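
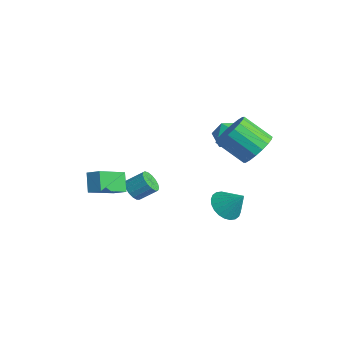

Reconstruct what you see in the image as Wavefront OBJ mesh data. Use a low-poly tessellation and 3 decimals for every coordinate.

v 2.335 2.999 -2.6
v 2.86 3.453 -3.234
v 3.145 3.541 -1.54
v 2.601 3.702 -3.163
v 2.301 3.845 -3.007
v 2.007 3.859 -2.789
v 1.762 3.742 -2.542
v 1.605 3.511 -2.304
v 1.559 3.203 -2.111
v 1.631 2.864 -1.992
v 1.81 2.545 -1.966
v 2.069 2.295 -2.036
v 2.369 2.152 -2.192
v 2.663 2.139 -2.41
v 2.908 2.256 -2.657
v 3.065 2.486 -2.896
v 3.111 2.794 -3.089
v 3.039 3.134 -3.207
v -2.659 0.395 -3.702
v -2.185 0.551 -4.193
v -1.728 1.381 -3.489
v -2.201 1.225 -2.998
v -2.443 0.753 -4.264
v -1.986 1.582 -3.56
v -2.75 0.873 -4.205
v -2.293 1.702 -3.501
v -3.037 0.884 -4.032
v -2.579 1.713 -3.328
v -3.236 0.782 -3.783
v -2.779 1.612 -3.079
v -3.304 0.592 -3.515
v -2.846 1.422 -2.811
v -3.223 0.357 -3.29
v -2.766 1.186 -2.586
v -3.014 0.131 -3.16
v -2.556 0.96 -2.456
v -2.723 -0.035 -3.154
v -2.265 0.794 -2.45
v -2.417 -0.102 -3.273
v -1.96 0.727 -2.569
v -2.166 -0.055 -3.491
v -1.709 0.774 -2.787
v -2.029 0.095 -3.757
v -1.572 0.924 -3.053
v -2.036 0.314 -4.01
v -1.578 1.143 -3.306
v -3.09 -0.524 -2.383
v -2.542 -2.232 -1.369
v -2.473 -0.116 -2.029
v -1.925 -1.824 -1.015
v -2.355 -0.836 -3.305
v -1.807 -2.544 -2.291
v -1.738 -0.428 -2.951
v -1.19 -2.136 -1.937
v 1.353 4.148 0.806
v 1.879 3.667 1.38
v 0.241 4.093 1.78
v 0.767 3.612 2.354
v 0.955 4.492 2.189
v 1.642 4.526 1.587
v 0.478 3.234 1.573
v 1.165 3.268 0.971
v 1.338 3.102 1.854
v 1.633 3.88 2.235
v 0.487 3.88 0.925
v 0.782 4.658 1.306
v 3.72 3.929 2.077
v 4.342 3.1 1.993
v 3.242 2.162 3.099
v 2.62 2.991 3.183
v 4.518 3.324 2.358
v 3.418 2.386 3.464
v 4.536 3.668 2.667
v 3.436 2.73 3.773
v 4.392 4.063 2.859
v 3.292 3.126 3.965
v 4.115 4.432 2.897
v 3.015 3.495 4.003
v 3.76 4.702 2.772
v 2.66 3.764 3.878
v 3.397 4.818 2.509
v 2.297 3.88 3.615
v 3.098 4.758 2.161
v 1.998 3.82 3.267
v 2.922 4.534 1.796
v 1.822 3.596 2.902
v 2.904 4.19 1.487
v 1.804 3.252 2.593
v 3.048 3.794 1.295
v 1.948 2.857 2.401
v 3.325 3.425 1.257
v 2.225 2.488 2.363
v 3.68 3.156 1.382
v 2.58 2.218 2.488
v 4.043 3.04 1.645
v 2.943 2.102 2.751
f 2 1 4
f 2 4 3
f 4 1 5
f 4 5 3
f 5 1 6
f 5 6 3
f 6 1 7
f 6 7 3
f 7 1 8
f 7 8 3
f 8 1 9
f 8 9 3
f 9 1 10
f 9 10 3
f 10 1 11
f 10 11 3
f 11 1 12
f 11 12 3
f 12 1 13
f 12 13 3
f 13 1 14
f 13 14 3
f 14 1 15
f 14 15 3
f 15 1 16
f 15 16 3
f 16 1 17
f 16 17 3
f 17 1 18
f 17 18 3
f 18 1 2
f 18 2 3
f 20 19 23
f 20 23 21
f 21 23 24
f 21 24 22
f 23 19 25
f 23 25 24
f 24 25 26
f 24 26 22
f 25 19 27
f 25 27 26
f 26 27 28
f 26 28 22
f 27 19 29
f 27 29 28
f 28 29 30
f 28 30 22
f 29 19 31
f 29 31 30
f 30 31 32
f 30 32 22
f 31 19 33
f 31 33 32
f 32 33 34
f 32 34 22
f 33 19 35
f 33 35 34
f 34 35 36
f 34 36 22
f 35 19 37
f 35 37 36
f 36 37 38
f 36 38 22
f 37 19 39
f 37 39 38
f 38 39 40
f 38 40 22
f 39 19 41
f 39 41 40
f 40 41 42
f 40 42 22
f 41 19 43
f 41 43 42
f 42 43 44
f 42 44 22
f 43 19 45
f 43 45 44
f 44 45 46
f 44 46 22
f 45 19 20
f 45 20 46
f 46 20 21
f 46 21 22
f 48 50 47
f 51 48 47
f 47 50 49
f 49 51 47
f 48 54 50
f 52 48 51
f 52 54 48
f 50 54 49
f 53 51 49
f 49 54 53
f 53 52 51
f 54 52 53
f 55 66 60
f 55 60 56
f 55 56 62
f 55 62 65
f 55 65 66
f 56 60 64
f 60 66 59
f 66 65 57
f 65 62 61
f 62 56 63
f 58 64 59
f 58 59 57
f 58 57 61
f 58 61 63
f 58 63 64
f 59 64 60
f 57 59 66
f 61 57 65
f 63 61 62
f 64 63 56
f 68 67 71
f 68 71 69
f 69 71 72
f 69 72 70
f 71 67 73
f 71 73 72
f 72 73 74
f 72 74 70
f 73 67 75
f 73 75 74
f 74 75 76
f 74 76 70
f 75 67 77
f 75 77 76
f 76 77 78
f 76 78 70
f 77 67 79
f 77 79 78
f 78 79 80
f 78 80 70
f 79 67 81
f 79 81 80
f 80 81 82
f 80 82 70
f 81 67 83
f 81 83 82
f 82 83 84
f 82 84 70
f 83 67 85
f 83 85 84
f 84 85 86
f 84 86 70
f 85 67 87
f 85 87 86
f 86 87 88
f 86 88 70
f 87 67 89
f 87 89 88
f 88 89 90
f 88 90 70
f 89 67 91
f 89 91 90
f 90 91 92
f 90 92 70
f 91 67 93
f 91 93 92
f 92 93 94
f 92 94 70
f 93 67 95
f 93 95 94
f 94 95 96
f 94 96 70
f 95 67 68
f 95 68 96
f 96 68 69
f 96 69 70



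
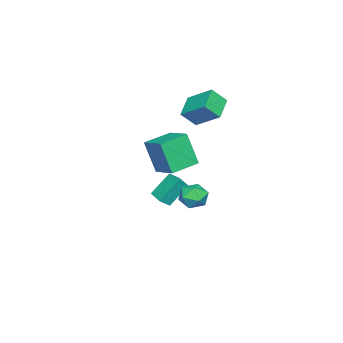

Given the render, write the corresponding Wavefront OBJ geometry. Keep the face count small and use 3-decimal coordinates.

v -2.2 -3.779 -3.188
v -3.015 -3.026 -1.822
v -2.708 -3.394 -3.704
v -3.523 -2.641 -2.338
v -1.477 -2.899 -3.242
v -2.292 -2.146 -1.876
v -1.985 -2.514 -3.758
v -2.8 -1.761 -2.392
v -4.273 -1.555 3.077
v -4.012 -0.002 4.103
v -2.875 -1.353 2.414
v -2.614 0.201 3.441
v -3.746 -2.241 3.979
v -3.485 -0.687 5.006
v -2.348 -2.038 3.317
v -2.087 -0.485 4.343
v 1.408 1.131 -1.21
v 2.063 1.08 -0.589
v 0.837 -0.12 -0.711
v 1.492 -0.171 -0.09
v 0.858 0.47 -0.026
v 1.211 1.244 -0.334
v 1.689 -0.284 -0.966
v 2.042 0.49 -1.274
v 2.237 0.205 -0.438
v 1.723 0.671 0.143
v 1.177 0.289 -1.443
v 0.663 0.755 -0.862
v 2.452 0.279 2.368
v 2.365 -0.429 4.29
v 3.207 1.559 2.874
v 3.12 0.851 4.796
v 3.94 -0.511 2.144
v 3.853 -1.219 4.066
v 4.695 0.769 2.65
v 4.608 0.061 4.572
f 2 4 1
f 5 2 1
f 1 4 3
f 3 5 1
f 2 8 4
f 6 2 5
f 6 8 2
f 4 8 3
f 7 5 3
f 3 8 7
f 7 6 5
f 8 6 7
f 10 12 9
f 13 10 9
f 9 12 11
f 11 13 9
f 10 16 12
f 14 10 13
f 14 16 10
f 12 16 11
f 15 13 11
f 11 16 15
f 15 14 13
f 16 14 15
f 17 28 22
f 17 22 18
f 17 18 24
f 17 24 27
f 17 27 28
f 18 22 26
f 22 28 21
f 28 27 19
f 27 24 23
f 24 18 25
f 20 26 21
f 20 21 19
f 20 19 23
f 20 23 25
f 20 25 26
f 21 26 22
f 19 21 28
f 23 19 27
f 25 23 24
f 26 25 18
f 30 32 29
f 33 30 29
f 29 32 31
f 31 33 29
f 30 36 32
f 34 30 33
f 34 36 30
f 32 36 31
f 35 33 31
f 31 36 35
f 35 34 33
f 36 34 35



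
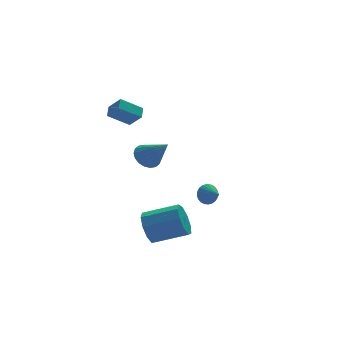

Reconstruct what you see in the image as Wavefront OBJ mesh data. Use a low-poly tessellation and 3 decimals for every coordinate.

v -1.486 3.664 3.474
v -1.175 4.31 3.851
v -0.241 3.546 2.647
v 0.071 4.192 3.024
v -1.031 2.988 4.256
v -0.719 3.634 4.633
v 0.215 2.87 3.429
v 0.526 3.516 3.806
v 3.495 1.434 -2.394
v 3.947 1.354 -2.935
v 3.765 0.466 -2.026
v 4.111 1.472 -2.745
v 4.18 1.584 -2.502
v 4.145 1.674 -2.242
v 4.012 1.726 -2.005
v 3.799 1.735 -1.828
v 3.54 1.697 -1.736
v 3.274 1.619 -1.745
v 3.042 1.513 -1.853
v 2.879 1.395 -2.043
v 2.809 1.283 -2.286
v 2.844 1.194 -2.546
v 2.978 1.141 -2.783
v 3.19 1.133 -2.961
v 3.449 1.171 -3.052
v 3.715 1.248 -3.043
v -1.546 -2.828 -2.071
v -1.022 -2.365 -2.841
v 0.69 -3.17 -2.16
v 0.166 -3.632 -1.389
v -1.047 -1.938 -2.273
v 0.664 -2.742 -1.592
v -1.305 -1.927 -1.61
v 0.406 -2.731 -0.929
v -1.676 -2.337 -1.163
v 0.035 -3.142 -0.482
v -1.986 -2.977 -1.141
v -0.275 -3.782 -0.459
v -2.09 -3.547 -1.553
v -0.379 -4.352 -0.872
v -1.939 -3.781 -2.208
v -0.228 -4.585 -1.527
v -1.604 -3.568 -2.799
v 0.107 -4.373 -2.117
v -1.242 -3.009 -3.049
v 0.47 -3.814 -2.367
v -0.433 0.261 1.653
v 0.358 0.555 1.548
v 0.233 -1.061 2.967
v 0.225 0.769 1.831
v -0.038 0.883 2.078
v -0.379 0.873 2.241
v -0.731 0.742 2.287
v -1.024 0.516 2.208
v -1.199 0.239 2.019
v -1.223 -0.033 1.757
v -1.091 -0.246 1.475
v -0.827 -0.36 1.228
v -0.486 -0.35 1.065
v -0.134 -0.219 1.018
v 0.158 0.007 1.097
v 0.334 0.283 1.287
f 2 4 1
f 5 2 1
f 1 4 3
f 3 5 1
f 2 8 4
f 6 2 5
f 6 8 2
f 4 8 3
f 7 5 3
f 3 8 7
f 7 6 5
f 8 6 7
f 10 9 12
f 10 12 11
f 12 9 13
f 12 13 11
f 13 9 14
f 13 14 11
f 14 9 15
f 14 15 11
f 15 9 16
f 15 16 11
f 16 9 17
f 16 17 11
f 17 9 18
f 17 18 11
f 18 9 19
f 18 19 11
f 19 9 20
f 19 20 11
f 20 9 21
f 20 21 11
f 21 9 22
f 21 22 11
f 22 9 23
f 22 23 11
f 23 9 24
f 23 24 11
f 24 9 25
f 24 25 11
f 25 9 26
f 25 26 11
f 26 9 10
f 26 10 11
f 28 27 31
f 28 31 29
f 29 31 32
f 29 32 30
f 31 27 33
f 31 33 32
f 32 33 34
f 32 34 30
f 33 27 35
f 33 35 34
f 34 35 36
f 34 36 30
f 35 27 37
f 35 37 36
f 36 37 38
f 36 38 30
f 37 27 39
f 37 39 38
f 38 39 40
f 38 40 30
f 39 27 41
f 39 41 40
f 40 41 42
f 40 42 30
f 41 27 43
f 41 43 42
f 42 43 44
f 42 44 30
f 43 27 45
f 43 45 44
f 44 45 46
f 44 46 30
f 45 27 28
f 45 28 46
f 46 28 29
f 46 29 30
f 48 47 50
f 48 50 49
f 50 47 51
f 50 51 49
f 51 47 52
f 51 52 49
f 52 47 53
f 52 53 49
f 53 47 54
f 53 54 49
f 54 47 55
f 54 55 49
f 55 47 56
f 55 56 49
f 56 47 57
f 56 57 49
f 57 47 58
f 57 58 49
f 58 47 59
f 58 59 49
f 59 47 60
f 59 60 49
f 60 47 61
f 60 61 49
f 61 47 62
f 61 62 49
f 62 47 48
f 62 48 49



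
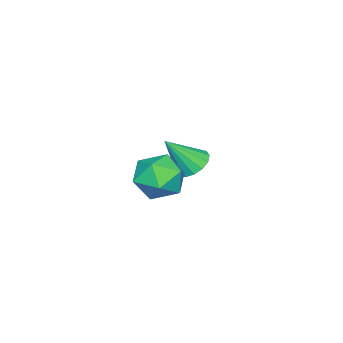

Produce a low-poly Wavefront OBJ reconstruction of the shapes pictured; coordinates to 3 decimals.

v 2.2 1.023 0.088
v 3.091 0.632 0.733
v 1.169 -0.472 0.607
v 2.06 -0.863 1.252
v 1.486 0.101 1.574
v 2.123 1.025 1.253
v 2.137 -0.865 0.087
v 2.774 0.059 -0.234
v 3.052 -0.534 0.732
v 2.65 0.062 1.651
v 1.61 0.098 -0.311
v 1.208 0.694 0.608
v -2.735 -0.993 -1.56
v -1.97 -0.917 -1.923
v -1.925 -1.867 -0.04
v -2.02 -0.551 -1.686
v -2.262 -0.302 -1.414
v -2.63 -0.239 -1.182
v -3.026 -0.378 -1.051
v -3.344 -0.682 -1.056
v -3.499 -1.069 -1.196
v -3.449 -1.436 -1.434
v -3.208 -1.685 -1.705
v -2.839 -1.748 -1.937
v -2.443 -1.609 -2.068
v -2.125 -1.305 -2.063
f 1 12 6
f 1 6 2
f 1 2 8
f 1 8 11
f 1 11 12
f 2 6 10
f 6 12 5
f 12 11 3
f 11 8 7
f 8 2 9
f 4 10 5
f 4 5 3
f 4 3 7
f 4 7 9
f 4 9 10
f 5 10 6
f 3 5 12
f 7 3 11
f 9 7 8
f 10 9 2
f 14 13 16
f 14 16 15
f 16 13 17
f 16 17 15
f 17 13 18
f 17 18 15
f 18 13 19
f 18 19 15
f 19 13 20
f 19 20 15
f 20 13 21
f 20 21 15
f 21 13 22
f 21 22 15
f 22 13 23
f 22 23 15
f 23 13 24
f 23 24 15
f 24 13 25
f 24 25 15
f 25 13 26
f 25 26 15
f 26 13 14
f 26 14 15



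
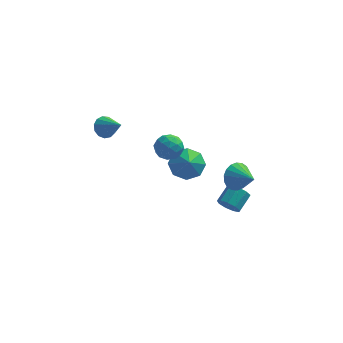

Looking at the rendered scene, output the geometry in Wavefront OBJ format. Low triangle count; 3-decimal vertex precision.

v 2.856 -3.265 -1.653
v 3.47 -3.556 -1.691
v 3.917 -2.686 -1.124
v 3.304 -2.395 -1.087
v 3.402 -3.281 -2.059
v 3.849 -2.411 -1.493
v 3.078 -2.998 -2.238
v 3.525 -2.128 -1.672
v 2.651 -2.84 -2.143
v 3.098 -1.971 -1.577
v 2.32 -2.881 -1.819
v 2.767 -2.011 -1.253
v 2.24 -3.102 -1.417
v 2.687 -2.232 -0.851
v 2.448 -3.398 -1.126
v 2.895 -2.529 -0.56
v 2.848 -3.633 -1.081
v 3.295 -2.763 -0.515
v 3.251 -3.695 -1.304
v 3.698 -2.825 -0.738
v -0.053 3.197 -3.694
v 0.632 3.865 -3.238
v 0.173 2.483 -2.986
v -0.116 3.931 -2.932
v -0.828 3.567 -3.072
v -1.085 2.986 -3.576
v -0.738 2.528 -4.149
v 0.01 2.462 -4.455
v 0.721 2.827 -4.315
v 0.979 3.408 -3.811
v 3.248 -3.281 0.774
v 3.778 -3.085 0.112
v 4.192 -4.099 1.286
v 3.867 -2.816 0.376
v 3.834 -2.64 0.719
v 3.684 -2.59 1.073
v 3.448 -2.678 1.368
v 3.173 -2.885 1.544
v 2.912 -3.17 1.568
v 2.718 -3.477 1.435
v 2.629 -3.746 1.171
v 2.663 -3.922 0.828
v 2.812 -3.972 0.474
v 3.048 -3.884 0.18
v 3.323 -3.677 0.003
v 3.584 -3.392 -0.021
v -0.639 0.257 0.572
v -0.115 -0.129 1.122
v -1.025 -0.971 0.078
v -0.501 -1.357 0.628
v -1.197 -0.956 0.912
v -0.959 -0.198 1.217
v -0.181 -0.902 -0.017
v 0.057 -0.144 0.288
v 0.168 -0.845 0.758
v -0.46 -0.879 1.332
v -0.68 -0.221 -0.132
v -1.308 -0.255 0.442
v -0.343 0.171 0.89
v -0.797 -1.271 0.31
v -1.206 -1.036 0.477
v -0.898 -1.263 0.8
v -0.839 0.131 0.946
v -0.531 -0.096 1.269
v -1.167 -0.582 1.146
v -0.609 -1.004 -0.069
v -0.301 -1.231 0.254
v -0.242 0.163 0.4
v 0.066 -0.064 0.723
v 0.027 -0.518 0.054
v 0.131 -0.476 0.999
v -0.096 -1.198 0.709
v 0.092 -0.931 0.33
v 0.232 -0.485 0.509
v -0.238 -0.496 1.337
v -0.465 -1.217 1.047
v -0.874 -0.982 1.214
v -0.734 -0.536 1.393
v -0.072 -0.917 1.123
v -0.675 0.117 0.153
v -0.902 -0.604 -0.137
v -0.406 -0.564 -0.193
v -0.266 -0.118 -0.014
v -1.044 0.098 0.491
v -1.271 -0.624 0.201
v -1.372 -0.615 0.691
v -1.232 -0.169 0.87
v -1.068 -0.183 0.077
v -4.148 0.734 0.893
v -3.816 0.503 0.298
v -3.152 -0.034 1.747
v -3.636 0.851 0.401
v -3.619 1.162 0.661
v -3.769 1.338 0.994
v -4.04 1.321 1.295
v -4.346 1.118 1.469
v -4.588 0.793 1.46
v -4.691 0.449 1.271
v -4.622 0.196 0.962
v -4.402 0.113 0.631
v -4.102 0.227 0.383
f 2 1 5
f 2 5 3
f 3 5 6
f 3 6 4
f 5 1 7
f 5 7 6
f 6 7 8
f 6 8 4
f 7 1 9
f 7 9 8
f 8 9 10
f 8 10 4
f 9 1 11
f 9 11 10
f 10 11 12
f 10 12 4
f 11 1 13
f 11 13 12
f 12 13 14
f 12 14 4
f 13 1 15
f 13 15 14
f 14 15 16
f 14 16 4
f 15 1 17
f 15 17 16
f 16 17 18
f 16 18 4
f 17 1 19
f 17 19 18
f 18 19 20
f 18 20 4
f 19 1 2
f 19 2 20
f 20 2 3
f 20 3 4
f 22 21 24
f 22 24 23
f 24 21 25
f 24 25 23
f 25 21 26
f 25 26 23
f 26 21 27
f 26 27 23
f 27 21 28
f 27 28 23
f 28 21 29
f 28 29 23
f 29 21 30
f 29 30 23
f 30 21 22
f 30 22 23
f 32 31 34
f 32 34 33
f 34 31 35
f 34 35 33
f 35 31 36
f 35 36 33
f 36 31 37
f 36 37 33
f 37 31 38
f 37 38 33
f 38 31 39
f 38 39 33
f 39 31 40
f 39 40 33
f 40 31 41
f 40 41 33
f 41 31 42
f 41 42 33
f 42 31 43
f 42 43 33
f 43 31 44
f 43 44 33
f 44 31 45
f 44 45 33
f 45 31 46
f 45 46 33
f 46 31 32
f 46 32 33
f 47 84 63
f 84 58 87
f 63 87 52
f 84 87 63
f 47 63 59
f 63 52 64
f 59 64 48
f 63 64 59
f 47 59 68
f 59 48 69
f 68 69 54
f 59 69 68
f 47 68 80
f 68 54 83
f 80 83 57
f 68 83 80
f 47 80 84
f 80 57 88
f 84 88 58
f 80 88 84
f 48 64 75
f 64 52 78
f 75 78 56
f 64 78 75
f 52 87 65
f 87 58 86
f 65 86 51
f 87 86 65
f 58 88 85
f 88 57 81
f 85 81 49
f 88 81 85
f 57 83 82
f 83 54 70
f 82 70 53
f 83 70 82
f 54 69 74
f 69 48 71
f 74 71 55
f 69 71 74
f 50 76 62
f 76 56 77
f 62 77 51
f 76 77 62
f 50 62 60
f 62 51 61
f 60 61 49
f 62 61 60
f 50 60 67
f 60 49 66
f 67 66 53
f 60 66 67
f 50 67 72
f 67 53 73
f 72 73 55
f 67 73 72
f 50 72 76
f 72 55 79
f 76 79 56
f 72 79 76
f 51 77 65
f 77 56 78
f 65 78 52
f 77 78 65
f 49 61 85
f 61 51 86
f 85 86 58
f 61 86 85
f 53 66 82
f 66 49 81
f 82 81 57
f 66 81 82
f 55 73 74
f 73 53 70
f 74 70 54
f 73 70 74
f 56 79 75
f 79 55 71
f 75 71 48
f 79 71 75
f 90 89 92
f 90 92 91
f 92 89 93
f 92 93 91
f 93 89 94
f 93 94 91
f 94 89 95
f 94 95 91
f 95 89 96
f 95 96 91
f 96 89 97
f 96 97 91
f 97 89 98
f 97 98 91
f 98 89 99
f 98 99 91
f 99 89 100
f 99 100 91
f 100 89 101
f 100 101 91
f 101 89 90
f 101 90 91



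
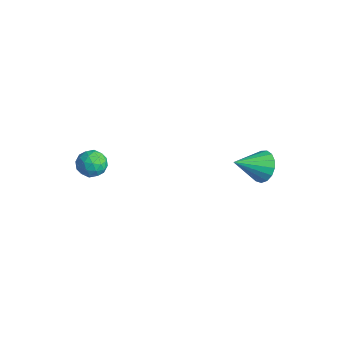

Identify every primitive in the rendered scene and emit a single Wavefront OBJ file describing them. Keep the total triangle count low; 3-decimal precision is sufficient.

v -3.499 -1.167 -3.892
v -3.231 -0.997 -3.347
v -3.489 -2.143 -3.593
v -3.221 -1.973 -3.048
v -3.819 -1.813 -3.169
v -3.825 -1.21 -3.354
v -2.895 -1.93 -3.586
v -2.901 -1.327 -3.771
v -2.858 -1.469 -3.158
v -3.429 -1.396 -2.9
v -3.291 -1.744 -4.04
v -3.862 -1.671 -3.782
v -3.366 -0.996 -3.646
v -3.354 -2.144 -3.294
v -3.705 -2.05 -3.366
v -3.548 -1.95 -3.045
v -3.715 -1.121 -3.65
v -3.558 -1.021 -3.329
v -3.903 -1.501 -3.225
v -3.162 -2.119 -3.611
v -3.005 -2.019 -3.29
v -3.172 -1.19 -3.895
v -3.015 -1.09 -3.574
v -2.817 -1.639 -3.715
v -2.989 -1.174 -3.214
v -2.983 -1.748 -3.038
v -2.791 -1.722 -3.355
v -2.795 -1.368 -3.463
v -3.325 -1.131 -3.062
v -3.319 -1.705 -2.887
v -3.67 -1.611 -2.958
v -3.674 -1.256 -3.066
v -3.105 -1.408 -2.951
v -3.401 -1.435 -4.053
v -3.395 -2.009 -3.878
v -3.046 -1.884 -3.874
v -3.05 -1.529 -3.982
v -3.737 -1.392 -3.902
v -3.731 -1.966 -3.726
v -3.925 -1.772 -3.477
v -3.929 -1.418 -3.585
v -3.615 -1.732 -3.989
v 0.187 3.646 -3.628
v 0.788 3.741 -3.262
v -0.067 2.494 -2.912
v 0.554 3.906 -3.079
v 0.236 4.012 -3.022
v -0.093 4.034 -3.104
v -0.358 3.967 -3.306
v -0.498 3.826 -3.581
v -0.481 3.644 -3.868
v -0.311 3.463 -4.1
v -0.027 3.323 -4.223
v 0.306 3.258 -4.21
v 0.612 3.281 -4.064
v 0.821 3.388 -3.818
v 0.884 3.554 -3.529
f 1 38 17
f 38 12 41
f 17 41 6
f 38 41 17
f 1 17 13
f 17 6 18
f 13 18 2
f 17 18 13
f 1 13 22
f 13 2 23
f 22 23 8
f 13 23 22
f 1 22 34
f 22 8 37
f 34 37 11
f 22 37 34
f 1 34 38
f 34 11 42
f 38 42 12
f 34 42 38
f 2 18 29
f 18 6 32
f 29 32 10
f 18 32 29
f 6 41 19
f 41 12 40
f 19 40 5
f 41 40 19
f 12 42 39
f 42 11 35
f 39 35 3
f 42 35 39
f 11 37 36
f 37 8 24
f 36 24 7
f 37 24 36
f 8 23 28
f 23 2 25
f 28 25 9
f 23 25 28
f 4 30 16
f 30 10 31
f 16 31 5
f 30 31 16
f 4 16 14
f 16 5 15
f 14 15 3
f 16 15 14
f 4 14 21
f 14 3 20
f 21 20 7
f 14 20 21
f 4 21 26
f 21 7 27
f 26 27 9
f 21 27 26
f 4 26 30
f 26 9 33
f 30 33 10
f 26 33 30
f 5 31 19
f 31 10 32
f 19 32 6
f 31 32 19
f 3 15 39
f 15 5 40
f 39 40 12
f 15 40 39
f 7 20 36
f 20 3 35
f 36 35 11
f 20 35 36
f 9 27 28
f 27 7 24
f 28 24 8
f 27 24 28
f 10 33 29
f 33 9 25
f 29 25 2
f 33 25 29
f 44 43 46
f 44 46 45
f 46 43 47
f 46 47 45
f 47 43 48
f 47 48 45
f 48 43 49
f 48 49 45
f 49 43 50
f 49 50 45
f 50 43 51
f 50 51 45
f 51 43 52
f 51 52 45
f 52 43 53
f 52 53 45
f 53 43 54
f 53 54 45
f 54 43 55
f 54 55 45
f 55 43 56
f 55 56 45
f 56 43 57
f 56 57 45
f 57 43 44
f 57 44 45



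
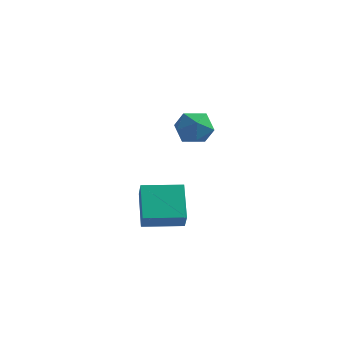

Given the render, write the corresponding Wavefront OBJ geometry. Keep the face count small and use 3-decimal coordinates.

v -3.862 2.754 -4.242
v -4.608 3.937 -3.109
v -2.436 3.697 -4.288
v -3.182 4.88 -3.154
v -3.498 2.24 -3.466
v -4.244 3.423 -2.332
v -2.072 3.183 -3.511
v -2.818 4.366 -2.378
v -1.378 3.825 1.371
v -0.882 3.116 1.479
v -2.538 3.024 1.441
v -2.042 2.315 1.549
v -2.09 2.915 2.181
v -1.373 3.41 2.138
v -2.047 2.73 0.782
v -1.33 3.225 0.739
v -1.295 2.439 1.116
v -1.322 2.553 1.98
v -2.098 3.587 0.94
v -2.125 3.701 1.804
f 2 4 1
f 5 2 1
f 1 4 3
f 3 5 1
f 2 8 4
f 6 2 5
f 6 8 2
f 4 8 3
f 7 5 3
f 3 8 7
f 7 6 5
f 8 6 7
f 9 20 14
f 9 14 10
f 9 10 16
f 9 16 19
f 9 19 20
f 10 14 18
f 14 20 13
f 20 19 11
f 19 16 15
f 16 10 17
f 12 18 13
f 12 13 11
f 12 11 15
f 12 15 17
f 12 17 18
f 13 18 14
f 11 13 20
f 15 11 19
f 17 15 16
f 18 17 10



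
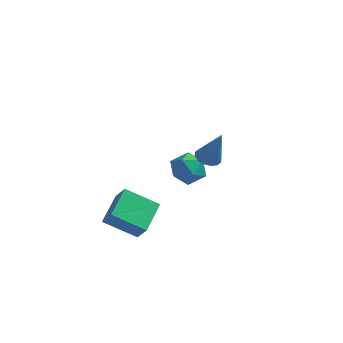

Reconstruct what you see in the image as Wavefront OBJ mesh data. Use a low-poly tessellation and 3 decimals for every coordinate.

v -2.781 -2.988 -4.217
v -4.524 -3.377 -3.211
v -2.744 -1.192 -3.459
v -4.487 -1.58 -2.453
v -2.113 -3.42 -3.227
v -3.856 -3.808 -2.221
v -2.076 -1.623 -2.469
v -3.819 -2.012 -1.463
v 0.803 -2.629 2.372
v 1.453 -2.581 2.116
v 1.537 -2.751 4.208
v 1.351 -2.239 2.179
v 1.103 -2.001 2.294
v 0.774 -1.932 2.43
v 0.454 -2.049 2.551
v 0.226 -2.322 2.623
v 0.154 -2.677 2.629
v 0.255 -3.019 2.566
v 0.503 -3.257 2.451
v 0.832 -3.326 2.315
v 1.153 -3.208 2.194
v 1.38 -2.936 2.121
v -1.784 1.817 -0.649
v -0.827 1.295 -0.73
v -2.313 1.085 -2.17
v -1.356 0.563 -2.251
v -2.07 0.278 -1.474
v -1.743 0.731 -0.533
v -1.397 1.649 -2.367
v -1.07 2.102 -1.426
v -0.588 1.191 -1.791
v -1.004 0.343 -1.239
v -2.136 2.037 -1.661
v -2.552 1.189 -1.109
f 2 4 1
f 5 2 1
f 1 4 3
f 3 5 1
f 2 8 4
f 6 2 5
f 6 8 2
f 4 8 3
f 7 5 3
f 3 8 7
f 7 6 5
f 8 6 7
f 10 9 12
f 10 12 11
f 12 9 13
f 12 13 11
f 13 9 14
f 13 14 11
f 14 9 15
f 14 15 11
f 15 9 16
f 15 16 11
f 16 9 17
f 16 17 11
f 17 9 18
f 17 18 11
f 18 9 19
f 18 19 11
f 19 9 20
f 19 20 11
f 20 9 21
f 20 21 11
f 21 9 22
f 21 22 11
f 22 9 10
f 22 10 11
f 23 34 28
f 23 28 24
f 23 24 30
f 23 30 33
f 23 33 34
f 24 28 32
f 28 34 27
f 34 33 25
f 33 30 29
f 30 24 31
f 26 32 27
f 26 27 25
f 26 25 29
f 26 29 31
f 26 31 32
f 27 32 28
f 25 27 34
f 29 25 33
f 31 29 30
f 32 31 24



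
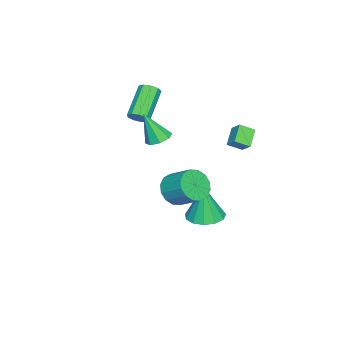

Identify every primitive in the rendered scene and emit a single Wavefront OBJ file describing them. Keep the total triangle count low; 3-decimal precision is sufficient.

v -1.386 -1.161 -0.006
v -0.736 -0.799 0.089
v -1.214 -1.919 1.706
v -1.186 -0.493 0.27
v -1.754 -0.578 0.289
v -2.106 -1.005 0.136
v -2.036 -1.523 -0.101
v -1.585 -1.829 -0.282
v -1.018 -1.744 -0.301
v -0.666 -1.317 -0.147
v -0.505 1.772 -4.514
v 0.482 2.098 -4.533
v -0.435 1.688 -2.366
v 0.15 2.579 -4.504
v -0.391 2.805 -4.477
v -0.967 2.702 -4.462
v -1.397 2.304 -4.464
v -1.544 1.737 -4.481
v -1.361 1.181 -4.508
v -0.906 0.812 -4.538
v -0.324 0.748 -4.559
v 0.201 1.009 -4.566
v 0.501 1.512 -4.557
v -2.324 -2.711 0.638
v -1.977 -2.491 1.103
v -3.65 -2.57 2.387
v -3.996 -2.789 1.922
v -2.155 -2.17 0.891
v -3.828 -2.249 2.174
v -2.412 -2.102 0.56
v -4.085 -2.181 1.844
v -2.627 -2.319 0.266
v -4.3 -2.397 1.55
v -2.701 -2.719 0.146
v -4.374 -2.797 1.43
v -2.597 -3.115 0.257
v -4.27 -3.194 1.54
v -2.366 -3.322 0.545
v -4.039 -3.401 1.829
v -2.115 -3.243 0.878
v -3.788 -3.322 2.161
v -1.961 -2.915 1.098
v -3.634 -2.993 2.382
v -0.766 2.777 0.792
v -1.678 2.674 1.469
v -1.156 3.457 0.371
v -2.067 3.354 1.048
v -0.413 3.326 1.352
v -1.324 3.223 2.029
v -0.802 4.006 0.931
v -1.714 3.903 1.608
v 2.735 1.501 -0.726
v 3.476 1.68 -1.31
v 3.826 2.878 -0.497
v 3.085 2.699 0.086
v 3.093 1.926 -1.509
v 3.443 3.125 -0.696
v 2.615 2.059 -1.498
v 2.965 3.258 -0.685
v 2.168 2.042 -1.281
v 2.518 3.241 -0.468
v 1.873 1.88 -0.915
v 2.223 3.079 -0.102
v 1.81 1.616 -0.498
v 2.16 2.815 0.314
v 1.994 1.322 -0.143
v 2.344 2.52 0.67
v 2.377 1.075 0.056
v 2.727 2.274 0.869
v 2.855 0.942 0.045
v 3.205 2.141 0.858
v 3.302 0.959 -0.172
v 3.652 2.158 0.641
v 3.597 1.121 -0.538
v 3.947 2.32 0.275
v 3.66 1.385 -0.954
v 4.01 2.584 -0.142
f 2 1 4
f 2 4 3
f 4 1 5
f 4 5 3
f 5 1 6
f 5 6 3
f 6 1 7
f 6 7 3
f 7 1 8
f 7 8 3
f 8 1 9
f 8 9 3
f 9 1 10
f 9 10 3
f 10 1 2
f 10 2 3
f 12 11 14
f 12 14 13
f 14 11 15
f 14 15 13
f 15 11 16
f 15 16 13
f 16 11 17
f 16 17 13
f 17 11 18
f 17 18 13
f 18 11 19
f 18 19 13
f 19 11 20
f 19 20 13
f 20 11 21
f 20 21 13
f 21 11 22
f 21 22 13
f 22 11 23
f 22 23 13
f 23 11 12
f 23 12 13
f 25 24 28
f 25 28 26
f 26 28 29
f 26 29 27
f 28 24 30
f 28 30 29
f 29 30 31
f 29 31 27
f 30 24 32
f 30 32 31
f 31 32 33
f 31 33 27
f 32 24 34
f 32 34 33
f 33 34 35
f 33 35 27
f 34 24 36
f 34 36 35
f 35 36 37
f 35 37 27
f 36 24 38
f 36 38 37
f 37 38 39
f 37 39 27
f 38 24 40
f 38 40 39
f 39 40 41
f 39 41 27
f 40 24 42
f 40 42 41
f 41 42 43
f 41 43 27
f 42 24 25
f 42 25 43
f 43 25 26
f 43 26 27
f 45 47 44
f 48 45 44
f 44 47 46
f 46 48 44
f 45 51 47
f 49 45 48
f 49 51 45
f 47 51 46
f 50 48 46
f 46 51 50
f 50 49 48
f 51 49 50
f 53 52 56
f 53 56 54
f 54 56 57
f 54 57 55
f 56 52 58
f 56 58 57
f 57 58 59
f 57 59 55
f 58 52 60
f 58 60 59
f 59 60 61
f 59 61 55
f 60 52 62
f 60 62 61
f 61 62 63
f 61 63 55
f 62 52 64
f 62 64 63
f 63 64 65
f 63 65 55
f 64 52 66
f 64 66 65
f 65 66 67
f 65 67 55
f 66 52 68
f 66 68 67
f 67 68 69
f 67 69 55
f 68 52 70
f 68 70 69
f 69 70 71
f 69 71 55
f 70 52 72
f 70 72 71
f 71 72 73
f 71 73 55
f 72 52 74
f 72 74 73
f 73 74 75
f 73 75 55
f 74 52 76
f 74 76 75
f 75 76 77
f 75 77 55
f 76 52 53
f 76 53 77
f 77 53 54
f 77 54 55



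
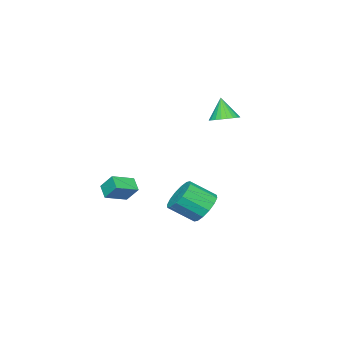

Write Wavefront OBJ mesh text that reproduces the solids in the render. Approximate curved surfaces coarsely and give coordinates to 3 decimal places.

v -1.445 -1.019 -3.116
v -0.821 -1.313 -3.973
v 0.049 -2.474 -2.941
v -0.575 -2.181 -2.084
v -0.54 -0.884 -3.726
v 0.33 -2.045 -2.695
v -0.501 -0.491 -3.316
v 0.368 -1.652 -2.284
v -0.716 -0.239 -2.852
v 0.154 -1.4 -1.821
v -1.125 -0.197 -2.459
v -0.256 -1.358 -1.428
v -1.621 -0.375 -2.242
v -0.751 -1.536 -1.21
v -2.069 -0.726 -2.259
v -1.199 -1.887 -1.227
v -2.35 -1.155 -2.505
v -1.48 -2.316 -1.474
v -2.388 -1.548 -2.916
v -1.519 -2.709 -1.884
v -2.174 -1.8 -3.379
v -1.304 -2.961 -2.348
v -1.764 -1.842 -3.772
v -0.895 -3.003 -2.741
v -1.269 -1.664 -3.99
v -0.399 -2.825 -2.958
v 2.999 -2.899 -1.474
v 2.574 -3.535 -0.928
v 2.978 -2.122 -0.585
v 2.553 -2.759 -0.04
v 4.247 -3.361 -1.04
v 3.822 -3.998 -0.495
v 4.226 -2.585 -0.152
v 3.801 -3.221 0.394
v -3.852 -1.517 2.76
v -2.987 -1.504 2.92
v -4.108 -1.963 4.18
v -3.075 -1.184 3.006
v -3.282 -0.914 3.053
v -3.575 -0.735 3.056
v -3.911 -0.676 3.014
v -4.237 -0.745 2.934
v -4.505 -0.931 2.827
v -4.674 -1.206 2.71
v -4.717 -1.529 2.6
v -4.629 -1.849 2.515
v -4.422 -2.119 2.467
v -4.129 -2.298 2.464
v -3.793 -2.357 2.506
v -3.466 -2.288 2.587
v -3.198 -2.102 2.694
v -3.03 -1.827 2.811
f 2 1 5
f 2 5 3
f 3 5 6
f 3 6 4
f 5 1 7
f 5 7 6
f 6 7 8
f 6 8 4
f 7 1 9
f 7 9 8
f 8 9 10
f 8 10 4
f 9 1 11
f 9 11 10
f 10 11 12
f 10 12 4
f 11 1 13
f 11 13 12
f 12 13 14
f 12 14 4
f 13 1 15
f 13 15 14
f 14 15 16
f 14 16 4
f 15 1 17
f 15 17 16
f 16 17 18
f 16 18 4
f 17 1 19
f 17 19 18
f 18 19 20
f 18 20 4
f 19 1 21
f 19 21 20
f 20 21 22
f 20 22 4
f 21 1 23
f 21 23 22
f 22 23 24
f 22 24 4
f 23 1 25
f 23 25 24
f 24 25 26
f 24 26 4
f 25 1 2
f 25 2 26
f 26 2 3
f 26 3 4
f 28 30 27
f 31 28 27
f 27 30 29
f 29 31 27
f 28 34 30
f 32 28 31
f 32 34 28
f 30 34 29
f 33 31 29
f 29 34 33
f 33 32 31
f 34 32 33
f 36 35 38
f 36 38 37
f 38 35 39
f 38 39 37
f 39 35 40
f 39 40 37
f 40 35 41
f 40 41 37
f 41 35 42
f 41 42 37
f 42 35 43
f 42 43 37
f 43 35 44
f 43 44 37
f 44 35 45
f 44 45 37
f 45 35 46
f 45 46 37
f 46 35 47
f 46 47 37
f 47 35 48
f 47 48 37
f 48 35 49
f 48 49 37
f 49 35 50
f 49 50 37
f 50 35 51
f 50 51 37
f 51 35 52
f 51 52 37
f 52 35 36
f 52 36 37



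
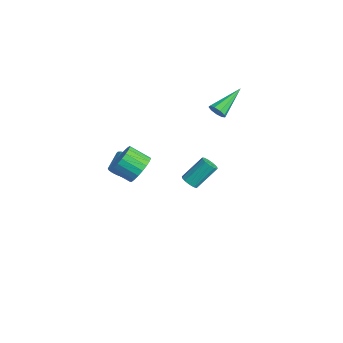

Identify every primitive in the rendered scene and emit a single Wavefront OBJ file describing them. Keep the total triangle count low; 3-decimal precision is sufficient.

v -2.286 1.921 -3.982
v -1.686 1.902 -3.969
v -1.675 3.201 -2.665
v -2.274 3.219 -2.678
v -1.769 2.135 -4.2
v -1.758 3.433 -2.896
v -2.016 2.3 -4.361
v -2.005 3.598 -3.057
v -2.349 2.344 -4.403
v -2.337 3.642 -3.099
v -2.661 2.254 -4.31
v -2.65 3.552 -3.006
v -2.855 2.058 -4.114
v -2.843 3.357 -2.81
v -2.867 1.819 -3.875
v -2.856 3.117 -2.572
v -2.695 1.612 -3.671
v -2.684 2.91 -2.367
v -2.393 1.503 -3.565
v -2.382 2.801 -2.261
v -2.057 1.527 -3.592
v -2.046 2.825 -2.288
v -1.794 1.676 -3.742
v -1.782 2.974 -2.438
v 2.406 -3.125 2.23
v 3.104 -3.779 2.151
v 2.352 -4.669 2.872
v 1.654 -4.015 2.95
v 3.205 -3.591 2.489
v 2.452 -4.481 3.209
v 3.167 -3.322 2.781
v 2.414 -4.212 3.502
v 2.998 -3.019 2.978
v 2.245 -3.909 3.699
v 2.726 -2.735 3.046
v 1.974 -3.624 3.767
v 2.399 -2.518 2.973
v 1.647 -3.407 3.693
v 2.074 -2.405 2.771
v 1.321 -3.295 3.492
v 1.806 -2.418 2.476
v 1.053 -3.308 3.196
v 1.641 -2.553 2.138
v 0.889 -3.442 2.858
v 1.609 -2.786 1.816
v 0.857 -3.676 2.536
v 1.715 -3.079 1.565
v 0.962 -3.968 2.286
v 1.94 -3.379 1.43
v 1.188 -4.269 2.15
v 2.246 -3.635 1.433
v 1.494 -4.525 2.153
v 2.58 -3.804 1.573
v 1.827 -4.693 2.294
v 2.883 -3.855 1.827
v 2.131 -4.744 2.548
v -0.695 2.869 3.102
v -0.225 2.851 3.475
v -1.405 4.671 4.078
v -0.131 3.07 3.141
v -0.3 3.194 2.788
v -0.654 3.166 2.582
v -1.027 2.999 2.619
v -1.244 2.771 2.882
v -1.205 2.588 3.248
v -0.926 2.537 3.545
v -0.54 2.641 3.635
v -1.145 -2.846 -0.755
v -0.667 -2.95 -0.109
v -1.338 -2.119 0.521
v -1.815 -2.014 -0.125
v -0.511 -2.7 -0.272
v -1.181 -1.869 0.358
v -0.464 -2.476 -0.519
v -1.134 -1.645 0.112
v -0.535 -2.315 -0.806
v -1.205 -1.484 -0.176
v -0.711 -2.246 -1.085
v -1.382 -1.415 -0.454
v -0.962 -2.281 -1.306
v -1.633 -1.449 -0.676
v -1.245 -2.413 -1.433
v -1.916 -1.582 -0.802
v -1.511 -2.62 -1.442
v -2.181 -1.789 -0.811
v -1.713 -2.866 -1.332
v -2.383 -2.035 -0.702
v -1.817 -3.109 -1.123
v -2.487 -2.278 -0.493
v -1.805 -3.306 -0.85
v -2.475 -2.475 -0.22
v -1.678 -3.423 -0.561
v -2.349 -2.592 0.07
v -1.46 -3.441 -0.305
v -2.13 -2.61 0.325
v -1.187 -3.356 -0.127
v -1.857 -2.524 0.503
v -0.906 -3.182 -0.058
v -1.577 -2.351 0.572
f 2 1 5
f 2 5 3
f 3 5 6
f 3 6 4
f 5 1 7
f 5 7 6
f 6 7 8
f 6 8 4
f 7 1 9
f 7 9 8
f 8 9 10
f 8 10 4
f 9 1 11
f 9 11 10
f 10 11 12
f 10 12 4
f 11 1 13
f 11 13 12
f 12 13 14
f 12 14 4
f 13 1 15
f 13 15 14
f 14 15 16
f 14 16 4
f 15 1 17
f 15 17 16
f 16 17 18
f 16 18 4
f 17 1 19
f 17 19 18
f 18 19 20
f 18 20 4
f 19 1 21
f 19 21 20
f 20 21 22
f 20 22 4
f 21 1 23
f 21 23 22
f 22 23 24
f 22 24 4
f 23 1 2
f 23 2 24
f 24 2 3
f 24 3 4
f 26 25 29
f 26 29 27
f 27 29 30
f 27 30 28
f 29 25 31
f 29 31 30
f 30 31 32
f 30 32 28
f 31 25 33
f 31 33 32
f 32 33 34
f 32 34 28
f 33 25 35
f 33 35 34
f 34 35 36
f 34 36 28
f 35 25 37
f 35 37 36
f 36 37 38
f 36 38 28
f 37 25 39
f 37 39 38
f 38 39 40
f 38 40 28
f 39 25 41
f 39 41 40
f 40 41 42
f 40 42 28
f 41 25 43
f 41 43 42
f 42 43 44
f 42 44 28
f 43 25 45
f 43 45 44
f 44 45 46
f 44 46 28
f 45 25 47
f 45 47 46
f 46 47 48
f 46 48 28
f 47 25 49
f 47 49 48
f 48 49 50
f 48 50 28
f 49 25 51
f 49 51 50
f 50 51 52
f 50 52 28
f 51 25 53
f 51 53 52
f 52 53 54
f 52 54 28
f 53 25 55
f 53 55 54
f 54 55 56
f 54 56 28
f 55 25 26
f 55 26 56
f 56 26 27
f 56 27 28
f 58 57 60
f 58 60 59
f 60 57 61
f 60 61 59
f 61 57 62
f 61 62 59
f 62 57 63
f 62 63 59
f 63 57 64
f 63 64 59
f 64 57 65
f 64 65 59
f 65 57 66
f 65 66 59
f 66 57 67
f 66 67 59
f 67 57 58
f 67 58 59
f 69 68 72
f 69 72 70
f 70 72 73
f 70 73 71
f 72 68 74
f 72 74 73
f 73 74 75
f 73 75 71
f 74 68 76
f 74 76 75
f 75 76 77
f 75 77 71
f 76 68 78
f 76 78 77
f 77 78 79
f 77 79 71
f 78 68 80
f 78 80 79
f 79 80 81
f 79 81 71
f 80 68 82
f 80 82 81
f 81 82 83
f 81 83 71
f 82 68 84
f 82 84 83
f 83 84 85
f 83 85 71
f 84 68 86
f 84 86 85
f 85 86 87
f 85 87 71
f 86 68 88
f 86 88 87
f 87 88 89
f 87 89 71
f 88 68 90
f 88 90 89
f 89 90 91
f 89 91 71
f 90 68 92
f 90 92 91
f 91 92 93
f 91 93 71
f 92 68 94
f 92 94 93
f 93 94 95
f 93 95 71
f 94 68 96
f 94 96 95
f 95 96 97
f 95 97 71
f 96 68 98
f 96 98 97
f 97 98 99
f 97 99 71
f 98 68 69
f 98 69 99
f 99 69 70
f 99 70 71



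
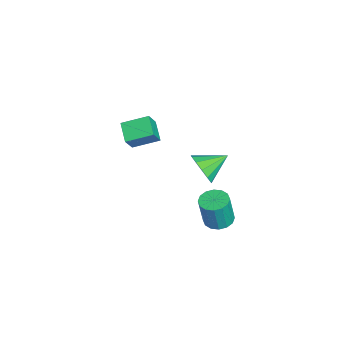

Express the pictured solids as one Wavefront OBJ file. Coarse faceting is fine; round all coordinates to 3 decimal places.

v 0.637 1.868 2.882
v 1.105 2.432 2.062
v 0.043 3.372 3.578
v 0.532 2.294 1.873
v -0.009 2.02 2.004
v -0.344 1.697 2.414
v -0.368 1.43 2.973
v -0.073 1.301 3.502
v 0.448 1.352 3.835
v 1.028 1.568 3.865
v 1.484 1.878 3.583
v 1.671 2.186 3.079
v 1.53 2.392 2.512
v 3.403 2.769 0.977
v 4.276 2.74 0.875
v 4.491 2.443 2.78
v 3.617 2.471 2.883
v 4.181 3.178 0.954
v 4.396 2.881 2.859
v 3.878 3.507 1.039
v 4.092 3.21 2.944
v 3.447 3.638 1.108
v 3.661 3.341 3.013
v 3.004 3.536 1.142
v 3.219 3.239 3.047
v 2.668 3.228 1.132
v 2.883 2.931 3.037
v 2.529 2.797 1.08
v 2.744 2.5 2.985
v 2.624 2.359 1.001
v 2.839 2.062 2.906
v 2.928 2.03 0.916
v 3.142 1.733 2.821
v 3.359 1.899 0.847
v 3.573 1.602 2.752
v 3.801 2.001 0.813
v 4.016 1.704 2.718
v 4.137 2.309 0.823
v 4.352 2.012 2.728
v -4.927 -2.281 1.756
v -4.22 -2.674 2.899
v -4.965 -0.634 2.347
v -4.259 -1.027 3.49
v -3.701 -2.013 1.09
v -2.995 -2.406 2.233
v -3.74 -0.366 1.681
v -3.033 -0.759 2.824
f 2 1 4
f 2 4 3
f 4 1 5
f 4 5 3
f 5 1 6
f 5 6 3
f 6 1 7
f 6 7 3
f 7 1 8
f 7 8 3
f 8 1 9
f 8 9 3
f 9 1 10
f 9 10 3
f 10 1 11
f 10 11 3
f 11 1 12
f 11 12 3
f 12 1 13
f 12 13 3
f 13 1 2
f 13 2 3
f 15 14 18
f 15 18 16
f 16 18 19
f 16 19 17
f 18 14 20
f 18 20 19
f 19 20 21
f 19 21 17
f 20 14 22
f 20 22 21
f 21 22 23
f 21 23 17
f 22 14 24
f 22 24 23
f 23 24 25
f 23 25 17
f 24 14 26
f 24 26 25
f 25 26 27
f 25 27 17
f 26 14 28
f 26 28 27
f 27 28 29
f 27 29 17
f 28 14 30
f 28 30 29
f 29 30 31
f 29 31 17
f 30 14 32
f 30 32 31
f 31 32 33
f 31 33 17
f 32 14 34
f 32 34 33
f 33 34 35
f 33 35 17
f 34 14 36
f 34 36 35
f 35 36 37
f 35 37 17
f 36 14 38
f 36 38 37
f 37 38 39
f 37 39 17
f 38 14 15
f 38 15 39
f 39 15 16
f 39 16 17
f 41 43 40
f 44 41 40
f 40 43 42
f 42 44 40
f 41 47 43
f 45 41 44
f 45 47 41
f 43 47 42
f 46 44 42
f 42 47 46
f 46 45 44
f 47 45 46



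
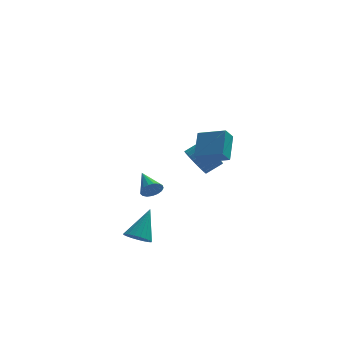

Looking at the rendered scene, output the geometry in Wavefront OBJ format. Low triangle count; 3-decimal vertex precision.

v -1.808 2.968 -2.163
v -1.405 2.858 -1.614
v -2.332 4.372 -1.497
v -1.212 3.028 -1.821
v -1.155 3.185 -2.107
v -1.248 3.292 -2.405
v -1.47 3.325 -2.648
v -1.769 3.276 -2.78
v -2.076 3.156 -2.771
v -2.323 2.994 -2.622
v -2.451 2.826 -2.369
v -2.432 2.69 -2.068
v -2.27 2.618 -1.79
v -2.003 2.626 -1.597
v -1.69 2.713 -1.533
v 0.653 -2.994 2.852
v 0.242 -3.463 3.515
v 0.887 -1.684 3.925
v 0.477 -2.153 4.588
v 2.063 -3.607 3.292
v 1.653 -4.076 3.955
v 2.298 -2.297 4.365
v 1.887 -2.766 5.028
v -2.703 -3.918 -2.209
v -1.968 -4.165 -2.358
v -2.017 -2.802 -0.671
v -1.989 -3.895 -2.544
v -2.133 -3.63 -2.673
v -2.376 -3.414 -2.721
v -2.675 -3.285 -2.681
v -2.98 -3.266 -2.559
v -3.236 -3.359 -2.376
v -3.401 -3.549 -2.165
v -3.445 -3.803 -1.961
v -3.36 -4.077 -1.8
v -3.162 -4.323 -1.71
v -2.885 -4.499 -1.706
v -2.576 -4.575 -1.789
v -2.29 -4.537 -1.944
v -2.074 -4.392 -2.146
v 0.393 -1.28 2.017
v 0.865 -2.033 1.683
v 1.759 -1.733 2.268
v 1.287 -0.98 2.603
v 0.947 -1.778 1.427
v 1.841 -1.478 2.013
v 0.944 -1.446 1.261
v 1.838 -1.146 1.847
v 0.857 -1.089 1.211
v 1.751 -0.789 1.796
v 0.7 -0.761 1.283
v 1.594 -0.461 1.868
v 0.496 -0.513 1.467
v 1.39 -0.213 2.052
v 0.276 -0.381 1.735
v 1.17 -0.081 2.32
v 0.074 -0.386 2.045
v 0.968 -0.085 2.631
v -0.079 -0.527 2.352
v 0.815 -0.227 2.937
v -0.161 -0.782 2.607
v 0.733 -0.482 3.193
v -0.158 -1.114 2.773
v 0.736 -0.814 3.359
v -0.071 -1.471 2.824
v 0.823 -1.171 3.409
v 0.086 -1.799 2.752
v 0.98 -1.499 3.337
v 0.29 -2.047 2.568
v 1.184 -1.747 3.153
v 0.51 -2.179 2.3
v 1.404 -1.879 2.885
v 0.712 -2.175 1.989
v 1.606 -1.874 2.575
f 2 1 4
f 2 4 3
f 4 1 5
f 4 5 3
f 5 1 6
f 5 6 3
f 6 1 7
f 6 7 3
f 7 1 8
f 7 8 3
f 8 1 9
f 8 9 3
f 9 1 10
f 9 10 3
f 10 1 11
f 10 11 3
f 11 1 12
f 11 12 3
f 12 1 13
f 12 13 3
f 13 1 14
f 13 14 3
f 14 1 15
f 14 15 3
f 15 1 2
f 15 2 3
f 17 19 16
f 20 17 16
f 16 19 18
f 18 20 16
f 17 23 19
f 21 17 20
f 21 23 17
f 19 23 18
f 22 20 18
f 18 23 22
f 22 21 20
f 23 21 22
f 25 24 27
f 25 27 26
f 27 24 28
f 27 28 26
f 28 24 29
f 28 29 26
f 29 24 30
f 29 30 26
f 30 24 31
f 30 31 26
f 31 24 32
f 31 32 26
f 32 24 33
f 32 33 26
f 33 24 34
f 33 34 26
f 34 24 35
f 34 35 26
f 35 24 36
f 35 36 26
f 36 24 37
f 36 37 26
f 37 24 38
f 37 38 26
f 38 24 39
f 38 39 26
f 39 24 40
f 39 40 26
f 40 24 25
f 40 25 26
f 42 41 45
f 42 45 43
f 43 45 46
f 43 46 44
f 45 41 47
f 45 47 46
f 46 47 48
f 46 48 44
f 47 41 49
f 47 49 48
f 48 49 50
f 48 50 44
f 49 41 51
f 49 51 50
f 50 51 52
f 50 52 44
f 51 41 53
f 51 53 52
f 52 53 54
f 52 54 44
f 53 41 55
f 53 55 54
f 54 55 56
f 54 56 44
f 55 41 57
f 55 57 56
f 56 57 58
f 56 58 44
f 57 41 59
f 57 59 58
f 58 59 60
f 58 60 44
f 59 41 61
f 59 61 60
f 60 61 62
f 60 62 44
f 61 41 63
f 61 63 62
f 62 63 64
f 62 64 44
f 63 41 65
f 63 65 64
f 64 65 66
f 64 66 44
f 65 41 67
f 65 67 66
f 66 67 68
f 66 68 44
f 67 41 69
f 67 69 68
f 68 69 70
f 68 70 44
f 69 41 71
f 69 71 70
f 70 71 72
f 70 72 44
f 71 41 73
f 71 73 72
f 72 73 74
f 72 74 44
f 73 41 42
f 73 42 74
f 74 42 43
f 74 43 44



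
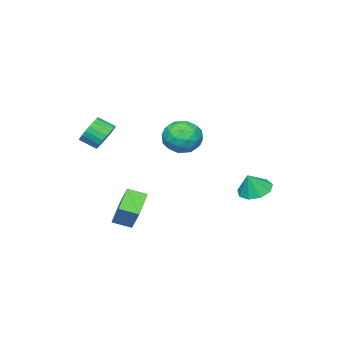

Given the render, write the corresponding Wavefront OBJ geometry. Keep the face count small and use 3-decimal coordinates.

v -3.512 2.348 -2.184
v -2.947 3.157 -2.439
v -2.888 2.292 -0.976
v -3.534 3.366 -2.126
v -4.111 3.098 -1.839
v -4.408 2.479 -1.714
v -4.286 1.799 -1.809
v -3.801 1.375 -2.079
v -3.182 1.407 -2.398
v -2.717 1.879 -2.616
v -2.624 2.57 -2.633
v 1.302 -2.343 -4.776
v -0.039 -2.889 -3.847
v 1.906 -1.303 -3.293
v 0.565 -1.849 -2.363
v 1.935 -3.251 -4.397
v 0.594 -3.797 -3.467
v 2.539 -2.211 -2.913
v 1.198 -2.757 -1.984
v 1.616 2.407 2.411
v 2.288 2.921 3.199
v 2.012 0.739 3.161
v 2.684 1.253 3.949
v 1.537 1.398 3.985
v 1.292 2.429 3.521
v 3.008 1.231 2.839
v 2.763 2.262 2.375
v 3.148 2.195 3.464
v 2.239 2.297 4.172
v 2.061 1.363 2.188
v 1.152 1.465 2.896
v 1.917 2.81 2.739
v 2.383 0.85 3.621
v 1.708 0.935 3.642
v 2.104 1.237 4.105
v 1.332 2.521 2.928
v 1.727 2.823 3.391
v 1.286 1.928 3.853
v 2.573 0.837 2.969
v 2.968 1.139 3.432
v 2.196 2.423 2.255
v 2.592 2.725 2.718
v 3.014 1.732 2.507
v 2.818 2.686 3.358
v 3.051 1.705 3.799
v 3.241 1.692 3.147
v 3.097 2.298 2.874
v 2.284 2.746 3.774
v 2.516 1.766 4.215
v 1.842 1.851 4.236
v 1.698 2.457 3.963
v 2.789 2.319 3.93
v 1.784 1.894 2.145
v 2.016 0.914 2.586
v 2.602 1.203 2.397
v 2.458 1.809 2.124
v 1.249 1.955 2.561
v 1.482 0.974 3.002
v 1.203 1.362 3.486
v 1.059 1.968 3.213
v 1.511 1.341 2.43
v 2.502 -3.066 2.144
v 2.751 -3.473 1.346
v 3.167 -4.341 1.918
v 2.918 -3.934 2.716
v 3.065 -3.265 1.431
v 3.482 -4.133 2.004
v 3.283 -3.023 1.64
v 3.699 -3.891 2.213
v 3.365 -2.789 1.937
v 3.781 -3.656 2.509
v 3.298 -2.602 2.268
v 3.714 -3.47 2.841
v 3.093 -2.495 2.579
v 3.51 -3.363 3.151
v 2.786 -2.487 2.814
v 3.203 -3.355 3.386
v 2.43 -2.58 2.933
v 2.847 -3.448 3.506
v 2.086 -2.756 2.916
v 2.503 -3.624 3.488
v 1.814 -2.986 2.765
v 2.231 -3.854 3.338
v 1.661 -3.23 2.507
v 2.078 -4.098 3.079
v 1.654 -3.445 2.186
v 2.07 -4.313 2.758
v 1.792 -3.595 1.858
v 2.209 -4.463 2.43
v 2.054 -3.654 1.579
v 2.471 -4.522 2.151
v 2.393 -3.611 1.398
v 2.809 -4.478 1.97
f 2 1 4
f 2 4 3
f 4 1 5
f 4 5 3
f 5 1 6
f 5 6 3
f 6 1 7
f 6 7 3
f 7 1 8
f 7 8 3
f 8 1 9
f 8 9 3
f 9 1 10
f 9 10 3
f 10 1 11
f 10 11 3
f 11 1 2
f 11 2 3
f 13 15 12
f 16 13 12
f 12 15 14
f 14 16 12
f 13 19 15
f 17 13 16
f 17 19 13
f 15 19 14
f 18 16 14
f 14 19 18
f 18 17 16
f 19 17 18
f 20 57 36
f 57 31 60
f 36 60 25
f 57 60 36
f 20 36 32
f 36 25 37
f 32 37 21
f 36 37 32
f 20 32 41
f 32 21 42
f 41 42 27
f 32 42 41
f 20 41 53
f 41 27 56
f 53 56 30
f 41 56 53
f 20 53 57
f 53 30 61
f 57 61 31
f 53 61 57
f 21 37 48
f 37 25 51
f 48 51 29
f 37 51 48
f 25 60 38
f 60 31 59
f 38 59 24
f 60 59 38
f 31 61 58
f 61 30 54
f 58 54 22
f 61 54 58
f 30 56 55
f 56 27 43
f 55 43 26
f 56 43 55
f 27 42 47
f 42 21 44
f 47 44 28
f 42 44 47
f 23 49 35
f 49 29 50
f 35 50 24
f 49 50 35
f 23 35 33
f 35 24 34
f 33 34 22
f 35 34 33
f 23 33 40
f 33 22 39
f 40 39 26
f 33 39 40
f 23 40 45
f 40 26 46
f 45 46 28
f 40 46 45
f 23 45 49
f 45 28 52
f 49 52 29
f 45 52 49
f 24 50 38
f 50 29 51
f 38 51 25
f 50 51 38
f 22 34 58
f 34 24 59
f 58 59 31
f 34 59 58
f 26 39 55
f 39 22 54
f 55 54 30
f 39 54 55
f 28 46 47
f 46 26 43
f 47 43 27
f 46 43 47
f 29 52 48
f 52 28 44
f 48 44 21
f 52 44 48
f 63 62 66
f 63 66 64
f 64 66 67
f 64 67 65
f 66 62 68
f 66 68 67
f 67 68 69
f 67 69 65
f 68 62 70
f 68 70 69
f 69 70 71
f 69 71 65
f 70 62 72
f 70 72 71
f 71 72 73
f 71 73 65
f 72 62 74
f 72 74 73
f 73 74 75
f 73 75 65
f 74 62 76
f 74 76 75
f 75 76 77
f 75 77 65
f 76 62 78
f 76 78 77
f 77 78 79
f 77 79 65
f 78 62 80
f 78 80 79
f 79 80 81
f 79 81 65
f 80 62 82
f 80 82 81
f 81 82 83
f 81 83 65
f 82 62 84
f 82 84 83
f 83 84 85
f 83 85 65
f 84 62 86
f 84 86 85
f 85 86 87
f 85 87 65
f 86 62 88
f 86 88 87
f 87 88 89
f 87 89 65
f 88 62 90
f 88 90 89
f 89 90 91
f 89 91 65
f 90 62 92
f 90 92 91
f 91 92 93
f 91 93 65
f 92 62 63
f 92 63 93
f 93 63 64
f 93 64 65



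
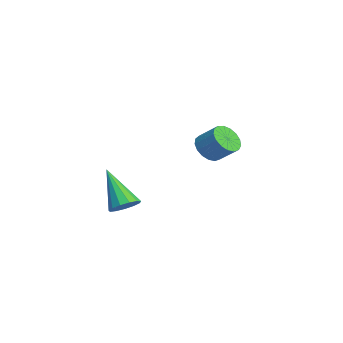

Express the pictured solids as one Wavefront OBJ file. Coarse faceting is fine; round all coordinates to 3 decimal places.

v -3.184 1.721 3.279
v -2.677 1.908 2.676
v -2.029 2.606 3.438
v -2.536 2.419 4.041
v -2.95 2.183 2.656
v -2.301 2.881 3.418
v -3.276 2.352 2.78
v -2.628 3.05 3.542
v -3.582 2.376 3.017
v -2.933 3.074 3.779
v -3.796 2.251 3.315
v -3.148 2.948 4.077
v -3.87 2.003 3.604
v -3.222 2.701 4.366
v -3.787 1.692 3.819
v -3.139 2.39 4.581
v -3.566 1.387 3.91
v -2.918 2.084 4.672
v -3.257 1.158 3.857
v -2.609 1.856 4.619
v -2.932 1.059 3.671
v -2.284 1.756 4.433
v -2.664 1.111 3.395
v -2.016 1.809 4.157
v -2.516 1.303 3.093
v -1.867 2.001 3.855
v -2.52 1.591 2.833
v -1.872 2.289 3.595
v 2.591 -2.925 2.457
v 2.951 -2.483 2.863
v 1.409 -3.475 4.103
v 2.649 -2.277 2.715
v 2.328 -2.277 2.485
v 2.092 -2.483 2.246
v 2.013 -2.829 2.074
v 2.118 -3.206 2.024
v 2.374 -3.493 2.111
v 2.698 -3.601 2.308
v 2.988 -3.493 2.552
v 3.153 -3.206 2.766
v 3.139 -2.829 2.882
f 2 1 5
f 2 5 3
f 3 5 6
f 3 6 4
f 5 1 7
f 5 7 6
f 6 7 8
f 6 8 4
f 7 1 9
f 7 9 8
f 8 9 10
f 8 10 4
f 9 1 11
f 9 11 10
f 10 11 12
f 10 12 4
f 11 1 13
f 11 13 12
f 12 13 14
f 12 14 4
f 13 1 15
f 13 15 14
f 14 15 16
f 14 16 4
f 15 1 17
f 15 17 16
f 16 17 18
f 16 18 4
f 17 1 19
f 17 19 18
f 18 19 20
f 18 20 4
f 19 1 21
f 19 21 20
f 20 21 22
f 20 22 4
f 21 1 23
f 21 23 22
f 22 23 24
f 22 24 4
f 23 1 25
f 23 25 24
f 24 25 26
f 24 26 4
f 25 1 27
f 25 27 26
f 26 27 28
f 26 28 4
f 27 1 2
f 27 2 28
f 28 2 3
f 28 3 4
f 30 29 32
f 30 32 31
f 32 29 33
f 32 33 31
f 33 29 34
f 33 34 31
f 34 29 35
f 34 35 31
f 35 29 36
f 35 36 31
f 36 29 37
f 36 37 31
f 37 29 38
f 37 38 31
f 38 29 39
f 38 39 31
f 39 29 40
f 39 40 31
f 40 29 41
f 40 41 31
f 41 29 30
f 41 30 31



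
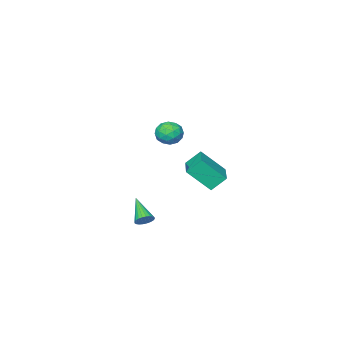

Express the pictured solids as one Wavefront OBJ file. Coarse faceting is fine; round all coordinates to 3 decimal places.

v -5.131 -1.492 -1.214
v -4.109 -2.545 0.231
v -3.885 -0.017 -1.021
v -2.863 -1.071 0.424
v -4.377 -2.009 -2.124
v -3.355 -3.063 -0.679
v -3.131 -0.535 -1.931
v -2.109 -1.588 -0.486
v -1.58 -1.238 3.072
v -0.967 -1.022 2.458
v -0.613 -2.078 3.742
v -0 -1.862 3.128
v -0.283 -1.248 3.712
v -0.881 -0.728 3.297
v -0.699 -2.372 2.903
v -1.297 -1.852 2.488
v -0.423 -1.723 2.353
v -0.166 -1.028 2.854
v -1.414 -2.072 3.346
v -1.157 -1.377 3.847
v -1.358 -1.056 2.706
v -0.222 -2.044 3.494
v -0.388 -1.683 3.837
v -0.028 -1.556 3.476
v -1.308 -0.883 3.199
v -0.948 -0.757 2.839
v -0.546 -0.889 3.576
v -0.632 -2.343 3.361
v -0.272 -2.217 3.001
v -1.552 -1.544 2.724
v -1.192 -1.417 2.363
v -1.034 -2.211 2.624
v -0.678 -1.341 2.284
v -0.11 -1.835 2.678
v -0.52 -2.135 2.545
v -0.872 -1.829 2.301
v -0.527 -0.933 2.578
v 0.041 -1.427 2.972
v -0.125 -1.066 3.315
v -0.477 -0.76 3.071
v -0.207 -1.345 2.516
v -1.621 -1.673 3.228
v -1.053 -2.167 3.622
v -1.103 -2.34 3.129
v -1.455 -2.034 2.885
v -1.47 -1.265 3.522
v -0.902 -1.759 3.916
v -0.708 -1.271 3.899
v -1.06 -0.965 3.655
v -1.373 -1.755 3.684
v 3.857 1.769 -1.094
v 4.19 1.973 -0.666
v 3.343 0.411 -0.046
v 3.994 2.079 -0.624
v 3.778 2.138 -0.654
v 3.573 2.141 -0.751
v 3.412 2.087 -0.9
v 3.318 1.984 -1.079
v 3.307 1.849 -1.26
v 3.379 1.701 -1.415
v 3.524 1.564 -1.522
v 3.719 1.458 -1.564
v 3.936 1.399 -1.534
v 4.14 1.397 -1.437
v 4.301 1.451 -1.288
v 4.395 1.553 -1.109
v 4.407 1.689 -0.928
v 4.335 1.836 -0.772
f 2 4 1
f 5 2 1
f 1 4 3
f 3 5 1
f 2 8 4
f 6 2 5
f 6 8 2
f 4 8 3
f 7 5 3
f 3 8 7
f 7 6 5
f 8 6 7
f 9 46 25
f 46 20 49
f 25 49 14
f 46 49 25
f 9 25 21
f 25 14 26
f 21 26 10
f 25 26 21
f 9 21 30
f 21 10 31
f 30 31 16
f 21 31 30
f 9 30 42
f 30 16 45
f 42 45 19
f 30 45 42
f 9 42 46
f 42 19 50
f 46 50 20
f 42 50 46
f 10 26 37
f 26 14 40
f 37 40 18
f 26 40 37
f 14 49 27
f 49 20 48
f 27 48 13
f 49 48 27
f 20 50 47
f 50 19 43
f 47 43 11
f 50 43 47
f 19 45 44
f 45 16 32
f 44 32 15
f 45 32 44
f 16 31 36
f 31 10 33
f 36 33 17
f 31 33 36
f 12 38 24
f 38 18 39
f 24 39 13
f 38 39 24
f 12 24 22
f 24 13 23
f 22 23 11
f 24 23 22
f 12 22 29
f 22 11 28
f 29 28 15
f 22 28 29
f 12 29 34
f 29 15 35
f 34 35 17
f 29 35 34
f 12 34 38
f 34 17 41
f 38 41 18
f 34 41 38
f 13 39 27
f 39 18 40
f 27 40 14
f 39 40 27
f 11 23 47
f 23 13 48
f 47 48 20
f 23 48 47
f 15 28 44
f 28 11 43
f 44 43 19
f 28 43 44
f 17 35 36
f 35 15 32
f 36 32 16
f 35 32 36
f 18 41 37
f 41 17 33
f 37 33 10
f 41 33 37
f 52 51 54
f 52 54 53
f 54 51 55
f 54 55 53
f 55 51 56
f 55 56 53
f 56 51 57
f 56 57 53
f 57 51 58
f 57 58 53
f 58 51 59
f 58 59 53
f 59 51 60
f 59 60 53
f 60 51 61
f 60 61 53
f 61 51 62
f 61 62 53
f 62 51 63
f 62 63 53
f 63 51 64
f 63 64 53
f 64 51 65
f 64 65 53
f 65 51 66
f 65 66 53
f 66 51 67
f 66 67 53
f 67 51 68
f 67 68 53
f 68 51 52
f 68 52 53



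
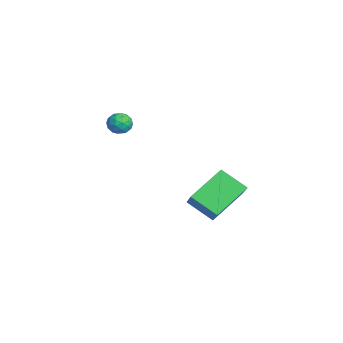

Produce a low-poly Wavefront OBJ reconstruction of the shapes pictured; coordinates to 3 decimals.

v 1.279 -0.178 -0.507
v 2.329 -0.208 0.434
v 2.07 0.864 -1.357
v 3.12 0.835 -0.415
v 2.2 -1.755 -1.585
v 3.25 -1.784 -0.643
v 2.991 -0.712 -2.434
v 4.041 -0.742 -1.493
v -3.038 -3.312 0.985
v -2.647 -3.579 1.463
v -3.433 -4.301 0.757
v -3.042 -4.568 1.235
v -3.559 -4.171 1.405
v -3.315 -3.56 1.546
v -2.765 -4.32 0.674
v -2.521 -3.709 0.815
v -2.479 -4.201 1.271
v -2.969 -4.11 1.723
v -3.111 -3.77 0.497
v -3.601 -3.679 0.949
v -2.808 -3.359 1.244
v -3.272 -4.521 0.976
v -3.576 -4.288 1.076
v -3.346 -4.445 1.357
v -3.2 -3.348 1.292
v -2.97 -3.504 1.574
v -3.506 -3.853 1.54
v -3.11 -4.376 0.646
v -2.88 -4.532 0.928
v -2.734 -3.435 0.863
v -2.504 -3.592 1.144
v -2.574 -4.027 0.68
v -2.479 -3.881 1.412
v -2.711 -4.463 1.278
v -2.549 -4.317 0.949
v -2.405 -3.958 1.031
v -2.767 -3.827 1.678
v -2.999 -4.409 1.544
v -3.303 -4.176 1.644
v -3.16 -3.816 1.726
v -2.668 -4.193 1.565
v -3.081 -3.471 0.676
v -3.313 -4.053 0.542
v -2.92 -4.064 0.494
v -2.777 -3.704 0.576
v -3.369 -3.417 0.942
v -3.601 -3.999 0.808
v -3.675 -3.922 1.189
v -3.531 -3.563 1.271
v -3.412 -3.687 0.655
f 2 4 1
f 5 2 1
f 1 4 3
f 3 5 1
f 2 8 4
f 6 2 5
f 6 8 2
f 4 8 3
f 7 5 3
f 3 8 7
f 7 6 5
f 8 6 7
f 9 46 25
f 46 20 49
f 25 49 14
f 46 49 25
f 9 25 21
f 25 14 26
f 21 26 10
f 25 26 21
f 9 21 30
f 21 10 31
f 30 31 16
f 21 31 30
f 9 30 42
f 30 16 45
f 42 45 19
f 30 45 42
f 9 42 46
f 42 19 50
f 46 50 20
f 42 50 46
f 10 26 37
f 26 14 40
f 37 40 18
f 26 40 37
f 14 49 27
f 49 20 48
f 27 48 13
f 49 48 27
f 20 50 47
f 50 19 43
f 47 43 11
f 50 43 47
f 19 45 44
f 45 16 32
f 44 32 15
f 45 32 44
f 16 31 36
f 31 10 33
f 36 33 17
f 31 33 36
f 12 38 24
f 38 18 39
f 24 39 13
f 38 39 24
f 12 24 22
f 24 13 23
f 22 23 11
f 24 23 22
f 12 22 29
f 22 11 28
f 29 28 15
f 22 28 29
f 12 29 34
f 29 15 35
f 34 35 17
f 29 35 34
f 12 34 38
f 34 17 41
f 38 41 18
f 34 41 38
f 13 39 27
f 39 18 40
f 27 40 14
f 39 40 27
f 11 23 47
f 23 13 48
f 47 48 20
f 23 48 47
f 15 28 44
f 28 11 43
f 44 43 19
f 28 43 44
f 17 35 36
f 35 15 32
f 36 32 16
f 35 32 36
f 18 41 37
f 41 17 33
f 37 33 10
f 41 33 37



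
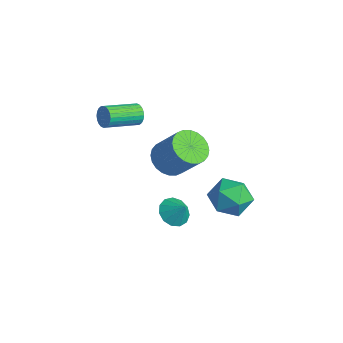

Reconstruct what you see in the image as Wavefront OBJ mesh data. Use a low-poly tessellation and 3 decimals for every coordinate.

v 2.768 0.29 -0.329
v 3.482 -0.338 0.484
v 2.838 -1.282 -1.604
v 3.552 -1.91 -0.791
v 2.351 -1.682 -0.524
v 2.307 -0.711 0.264
v 4.013 -0.909 -1.384
v 3.969 0.062 -0.596
v 4.251 -1.08 -0.168
v 3.224 -1.557 0.364
v 3.096 -0.063 -1.484
v 2.069 -0.54 -0.952
v 1.028 -2.757 -2.46
v 1.628 -3.339 -2.793
v 1.712 -2.543 -1.6
v 1.74 -2.887 -2.995
v 1.626 -2.394 -3.026
v 1.322 -2.016 -2.878
v 0.925 -1.873 -2.597
v 0.56 -2.011 -2.273
v 0.344 -2.385 -2.008
v 0.345 -2.878 -1.887
v 0.563 -3.332 -1.948
v 0.928 -3.603 -2.171
v 1.325 -3.606 -2.486
v -3.424 -2.071 1.862
v -3.119 -2.275 1.302
v -3.27 -4.193 1.917
v -3.576 -3.989 2.478
v -2.915 -2.24 1.461
v -3.066 -4.158 2.077
v -2.788 -2.179 1.682
v -2.939 -4.097 2.297
v -2.759 -2.102 1.93
v -2.91 -4.02 2.545
v -2.83 -2.02 2.167
v -2.981 -3.938 2.783
v -2.992 -1.946 2.359
v -3.143 -3.864 2.974
v -3.22 -1.891 2.474
v -3.371 -3.809 3.09
v -3.479 -1.863 2.497
v -3.63 -3.781 3.112
v -3.73 -1.867 2.423
v -3.881 -3.785 3.038
v -3.934 -1.902 2.263
v -4.085 -3.82 2.879
v -4.061 -1.963 2.043
v -4.212 -3.881 2.658
v -4.09 -2.04 1.795
v -4.241 -3.958 2.41
v -4.019 -2.122 1.557
v -4.17 -4.04 2.173
v -3.857 -2.196 1.366
v -4.008 -4.114 1.981
v -3.629 -2.251 1.25
v -3.78 -4.169 1.866
v -3.37 -2.279 1.228
v -3.521 -4.197 1.843
v -0.323 -2.168 0.571
v 0.5 -2.707 0.125
v 1.725 -2.212 1.783
v 0.903 -1.672 2.229
v 0.559 -2.322 -0.034
v 1.784 -1.826 1.624
v 0.484 -1.912 -0.101
v 1.709 -1.417 1.557
v 0.286 -1.542 -0.065
v 1.511 -1.047 1.593
v -0.005 -1.267 0.067
v 1.22 -0.772 1.725
v -0.343 -1.129 0.276
v 0.882 -0.634 1.934
v -0.679 -1.149 0.53
v 0.546 -0.654 2.188
v -0.96 -1.324 0.791
v 0.265 -0.829 2.448
v -1.145 -1.628 1.017
v 0.08 -1.133 2.675
v -1.204 -2.014 1.176
v 0.021 -1.518 2.834
v -1.129 -2.423 1.243
v 0.096 -1.928 2.901
v -0.931 -2.793 1.207
v 0.294 -2.298 2.865
v -0.64 -3.068 1.075
v 0.585 -2.573 2.733
v -0.302 -3.206 0.866
v 0.923 -2.711 2.524
v 0.034 -3.186 0.612
v 1.259 -2.691 2.27
v 0.315 -3.011 0.352
v 1.54 -2.516 2.009
f 1 12 6
f 1 6 2
f 1 2 8
f 1 8 11
f 1 11 12
f 2 6 10
f 6 12 5
f 12 11 3
f 11 8 7
f 8 2 9
f 4 10 5
f 4 5 3
f 4 3 7
f 4 7 9
f 4 9 10
f 5 10 6
f 3 5 12
f 7 3 11
f 9 7 8
f 10 9 2
f 14 13 16
f 14 16 15
f 16 13 17
f 16 17 15
f 17 13 18
f 17 18 15
f 18 13 19
f 18 19 15
f 19 13 20
f 19 20 15
f 20 13 21
f 20 21 15
f 21 13 22
f 21 22 15
f 22 13 23
f 22 23 15
f 23 13 24
f 23 24 15
f 24 13 25
f 24 25 15
f 25 13 14
f 25 14 15
f 27 26 30
f 27 30 28
f 28 30 31
f 28 31 29
f 30 26 32
f 30 32 31
f 31 32 33
f 31 33 29
f 32 26 34
f 32 34 33
f 33 34 35
f 33 35 29
f 34 26 36
f 34 36 35
f 35 36 37
f 35 37 29
f 36 26 38
f 36 38 37
f 37 38 39
f 37 39 29
f 38 26 40
f 38 40 39
f 39 40 41
f 39 41 29
f 40 26 42
f 40 42 41
f 41 42 43
f 41 43 29
f 42 26 44
f 42 44 43
f 43 44 45
f 43 45 29
f 44 26 46
f 44 46 45
f 45 46 47
f 45 47 29
f 46 26 48
f 46 48 47
f 47 48 49
f 47 49 29
f 48 26 50
f 48 50 49
f 49 50 51
f 49 51 29
f 50 26 52
f 50 52 51
f 51 52 53
f 51 53 29
f 52 26 54
f 52 54 53
f 53 54 55
f 53 55 29
f 54 26 56
f 54 56 55
f 55 56 57
f 55 57 29
f 56 26 58
f 56 58 57
f 57 58 59
f 57 59 29
f 58 26 27
f 58 27 59
f 59 27 28
f 59 28 29
f 61 60 64
f 61 64 62
f 62 64 65
f 62 65 63
f 64 60 66
f 64 66 65
f 65 66 67
f 65 67 63
f 66 60 68
f 66 68 67
f 67 68 69
f 67 69 63
f 68 60 70
f 68 70 69
f 69 70 71
f 69 71 63
f 70 60 72
f 70 72 71
f 71 72 73
f 71 73 63
f 72 60 74
f 72 74 73
f 73 74 75
f 73 75 63
f 74 60 76
f 74 76 75
f 75 76 77
f 75 77 63
f 76 60 78
f 76 78 77
f 77 78 79
f 77 79 63
f 78 60 80
f 78 80 79
f 79 80 81
f 79 81 63
f 80 60 82
f 80 82 81
f 81 82 83
f 81 83 63
f 82 60 84
f 82 84 83
f 83 84 85
f 83 85 63
f 84 60 86
f 84 86 85
f 85 86 87
f 85 87 63
f 86 60 88
f 86 88 87
f 87 88 89
f 87 89 63
f 88 60 90
f 88 90 89
f 89 90 91
f 89 91 63
f 90 60 92
f 90 92 91
f 91 92 93
f 91 93 63
f 92 60 61
f 92 61 93
f 93 61 62
f 93 62 63



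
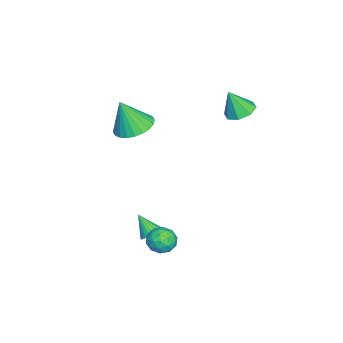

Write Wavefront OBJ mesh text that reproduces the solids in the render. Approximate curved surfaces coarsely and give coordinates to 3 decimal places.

v -0.028 -0.934 2.163
v 0.699 -0.334 2.286
v 0.168 -1.486 3.717
v 0.414 -0.125 2.396
v 0.061 -0.039 2.471
v -0.305 -0.089 2.499
v -0.629 -0.268 2.476
v -0.862 -0.548 2.405
v -0.967 -0.887 2.298
v -0.929 -1.233 2.17
v -0.754 -1.533 2.041
v -0.469 -1.742 1.931
v -0.116 -1.828 1.856
v 0.25 -1.778 1.828
v 0.574 -1.599 1.851
v 0.806 -1.319 1.922
v 0.912 -0.98 2.029
v 0.874 -0.634 2.157
v 2.669 0.494 -2.61
v 2.914 0.815 -2.237
v 2.291 -0.194 -1.77
v 2.72 0.906 -2.25
v 2.518 0.935 -2.317
v 2.339 0.896 -2.43
v 2.211 0.796 -2.569
v 2.152 0.65 -2.715
v 2.172 0.48 -2.845
v 2.268 0.313 -2.939
v 2.424 0.173 -2.983
v 2.618 0.082 -2.971
v 2.82 0.054 -2.903
v 2.999 0.092 -2.791
v 3.127 0.192 -2.651
v 3.186 0.338 -2.505
v 3.166 0.508 -2.375
v 3.071 0.676 -2.281
v 3.322 1.59 -1.968
v 3.703 1.607 -2.56
v 2.977 0.533 -2.22
v 3.358 0.55 -2.812
v 3.68 0.53 -2.186
v 3.894 1.183 -2.03
v 2.786 0.957 -2.75
v 3 1.61 -2.594
v 3.372 1.215 -3.043
v 3.925 0.951 -2.695
v 2.755 1.189 -2.085
v 3.308 0.925 -1.737
v 3.543 1.691 -2.242
v 3.137 0.449 -2.538
v 3.326 0.437 -2.17
v 3.551 0.447 -2.518
v 3.655 1.442 -1.93
v 3.879 1.452 -2.278
v 3.865 0.819 -2.058
v 2.801 0.688 -2.502
v 3.025 0.698 -2.85
v 3.129 1.693 -2.262
v 3.354 1.703 -2.61
v 2.815 1.321 -2.722
v 3.573 1.471 -2.874
v 3.37 0.85 -3.022
v 3.034 1.089 -2.986
v 3.159 1.473 -2.894
v 3.897 1.316 -2.669
v 3.694 0.695 -2.817
v 3.884 0.683 -2.449
v 4.009 1.067 -2.358
v 3.703 1.086 -2.953
v 2.986 1.445 -1.963
v 2.783 0.824 -2.111
v 2.671 1.073 -2.422
v 2.796 1.457 -2.331
v 3.31 1.29 -1.758
v 3.107 0.669 -1.906
v 3.521 0.667 -1.886
v 3.646 1.051 -1.794
v 2.977 1.054 -1.827
v -1.498 3.382 2.821
v -0.756 3.454 2.743
v -1.322 2.878 4.039
v -0.999 3.921 2.972
v -1.535 4.072 3.112
v -2.049 3.819 3.082
v -2.241 3.31 2.899
v -1.997 2.843 2.67
v -1.462 2.692 2.53
v -0.948 2.945 2.56
f 2 1 4
f 2 4 3
f 4 1 5
f 4 5 3
f 5 1 6
f 5 6 3
f 6 1 7
f 6 7 3
f 7 1 8
f 7 8 3
f 8 1 9
f 8 9 3
f 9 1 10
f 9 10 3
f 10 1 11
f 10 11 3
f 11 1 12
f 11 12 3
f 12 1 13
f 12 13 3
f 13 1 14
f 13 14 3
f 14 1 15
f 14 15 3
f 15 1 16
f 15 16 3
f 16 1 17
f 16 17 3
f 17 1 18
f 17 18 3
f 18 1 2
f 18 2 3
f 20 19 22
f 20 22 21
f 22 19 23
f 22 23 21
f 23 19 24
f 23 24 21
f 24 19 25
f 24 25 21
f 25 19 26
f 25 26 21
f 26 19 27
f 26 27 21
f 27 19 28
f 27 28 21
f 28 19 29
f 28 29 21
f 29 19 30
f 29 30 21
f 30 19 31
f 30 31 21
f 31 19 32
f 31 32 21
f 32 19 33
f 32 33 21
f 33 19 34
f 33 34 21
f 34 19 35
f 34 35 21
f 35 19 36
f 35 36 21
f 36 19 20
f 36 20 21
f 37 74 53
f 74 48 77
f 53 77 42
f 74 77 53
f 37 53 49
f 53 42 54
f 49 54 38
f 53 54 49
f 37 49 58
f 49 38 59
f 58 59 44
f 49 59 58
f 37 58 70
f 58 44 73
f 70 73 47
f 58 73 70
f 37 70 74
f 70 47 78
f 74 78 48
f 70 78 74
f 38 54 65
f 54 42 68
f 65 68 46
f 54 68 65
f 42 77 55
f 77 48 76
f 55 76 41
f 77 76 55
f 48 78 75
f 78 47 71
f 75 71 39
f 78 71 75
f 47 73 72
f 73 44 60
f 72 60 43
f 73 60 72
f 44 59 64
f 59 38 61
f 64 61 45
f 59 61 64
f 40 66 52
f 66 46 67
f 52 67 41
f 66 67 52
f 40 52 50
f 52 41 51
f 50 51 39
f 52 51 50
f 40 50 57
f 50 39 56
f 57 56 43
f 50 56 57
f 40 57 62
f 57 43 63
f 62 63 45
f 57 63 62
f 40 62 66
f 62 45 69
f 66 69 46
f 62 69 66
f 41 67 55
f 67 46 68
f 55 68 42
f 67 68 55
f 39 51 75
f 51 41 76
f 75 76 48
f 51 76 75
f 43 56 72
f 56 39 71
f 72 71 47
f 56 71 72
f 45 63 64
f 63 43 60
f 64 60 44
f 63 60 64
f 46 69 65
f 69 45 61
f 65 61 38
f 69 61 65
f 80 79 82
f 80 82 81
f 82 79 83
f 82 83 81
f 83 79 84
f 83 84 81
f 84 79 85
f 84 85 81
f 85 79 86
f 85 86 81
f 86 79 87
f 86 87 81
f 87 79 88
f 87 88 81
f 88 79 80
f 88 80 81



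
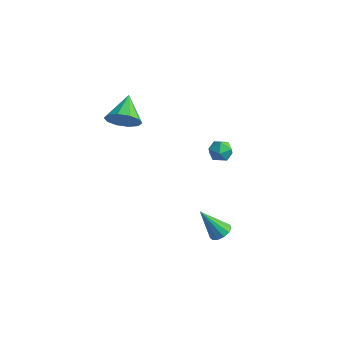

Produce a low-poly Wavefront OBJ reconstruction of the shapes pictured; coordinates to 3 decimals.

v 3.59 0.963 -4.602
v 4.107 0.624 -4.439
v 2.73 0.377 -3.098
v 4.148 0.949 -4.289
v 4.011 1.279 -4.238
v 3.741 1.509 -4.303
v 3.423 1.565 -4.463
v 3.158 1.431 -4.667
v 3.03 1.148 -4.851
v 3.08 0.806 -4.955
v 3.292 0.515 -4.948
v 3.599 0.366 -4.831
v 3.903 0.406 -4.641
v -3.466 1.446 -0.023
v -3.038 2.109 -0.62
v -4.254 2.734 0.843
v -3.574 1.949 -0.869
v -4.068 1.596 -0.794
v -4.333 1.186 -0.425
v -4.266 0.876 0.098
v -3.894 0.783 0.575
v -3.358 0.943 0.823
v -2.864 1.296 0.748
v -2.6 1.706 0.379
v -2.666 2.017 -0.144
v 2.163 3.128 0.293
v 2.514 3.038 -0.323
v 1.826 2.022 0.263
v 2.177 1.932 -0.353
v 2.541 2.035 0.254
v 2.749 2.719 0.272
v 1.591 2.341 -0.332
v 1.799 3.025 -0.314
v 2.161 2.551 -0.71
v 2.748 2.362 -0.348
v 1.592 2.698 0.288
v 2.179 2.509 0.65
f 2 1 4
f 2 4 3
f 4 1 5
f 4 5 3
f 5 1 6
f 5 6 3
f 6 1 7
f 6 7 3
f 7 1 8
f 7 8 3
f 8 1 9
f 8 9 3
f 9 1 10
f 9 10 3
f 10 1 11
f 10 11 3
f 11 1 12
f 11 12 3
f 12 1 13
f 12 13 3
f 13 1 2
f 13 2 3
f 15 14 17
f 15 17 16
f 17 14 18
f 17 18 16
f 18 14 19
f 18 19 16
f 19 14 20
f 19 20 16
f 20 14 21
f 20 21 16
f 21 14 22
f 21 22 16
f 22 14 23
f 22 23 16
f 23 14 24
f 23 24 16
f 24 14 25
f 24 25 16
f 25 14 15
f 25 15 16
f 26 37 31
f 26 31 27
f 26 27 33
f 26 33 36
f 26 36 37
f 27 31 35
f 31 37 30
f 37 36 28
f 36 33 32
f 33 27 34
f 29 35 30
f 29 30 28
f 29 28 32
f 29 32 34
f 29 34 35
f 30 35 31
f 28 30 37
f 32 28 36
f 34 32 33
f 35 34 27

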